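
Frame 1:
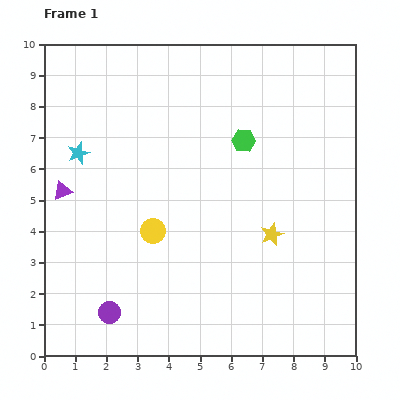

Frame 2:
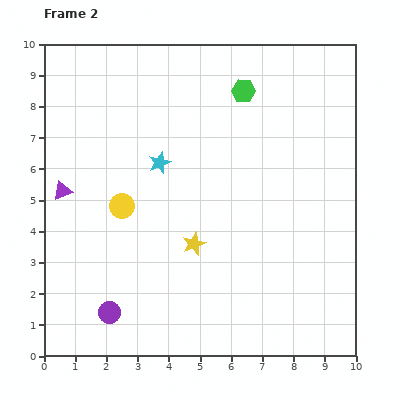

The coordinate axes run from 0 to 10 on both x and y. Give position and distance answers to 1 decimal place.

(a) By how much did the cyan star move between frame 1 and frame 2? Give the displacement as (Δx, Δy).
(2.6, -0.3)

The cyan star was at (1.1, 6.5) in frame 1 and (3.7, 6.2) in frame 2.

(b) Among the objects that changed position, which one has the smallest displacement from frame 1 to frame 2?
the yellow circle

(moved 1.3)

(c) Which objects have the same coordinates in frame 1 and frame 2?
the purple circle, the purple triangle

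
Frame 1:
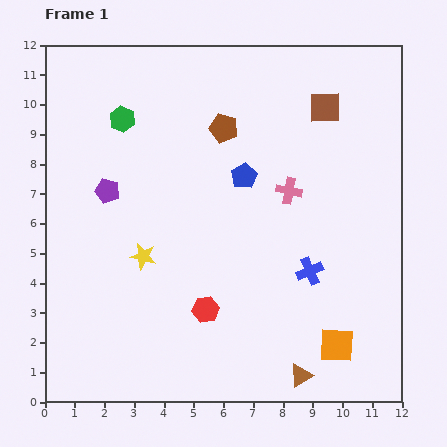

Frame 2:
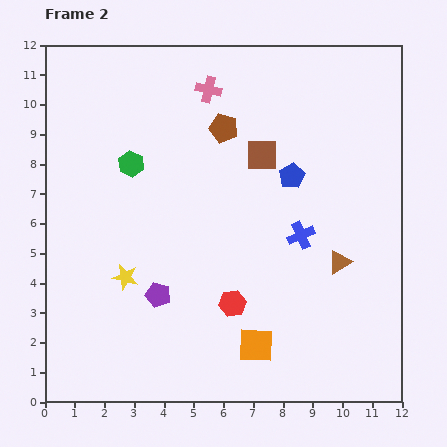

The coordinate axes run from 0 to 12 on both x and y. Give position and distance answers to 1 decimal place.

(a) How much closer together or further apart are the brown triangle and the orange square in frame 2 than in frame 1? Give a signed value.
+2.4

Distance in frame 1: 1.6. Distance in frame 2: 4.0.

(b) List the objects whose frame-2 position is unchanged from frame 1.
the brown pentagon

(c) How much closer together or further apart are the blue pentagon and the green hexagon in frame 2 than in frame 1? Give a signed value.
+0.9

Distance in frame 1: 4.5. Distance in frame 2: 5.4.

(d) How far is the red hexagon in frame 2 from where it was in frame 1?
0.9

The red hexagon moved from (5.4, 3.1) to (6.3, 3.3), a distance of √(0.9² + 0.2²) ≈ 0.9.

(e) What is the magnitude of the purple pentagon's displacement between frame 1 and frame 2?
3.9

The purple pentagon moved from (2.1, 7.1) to (3.8, 3.6), a distance of √(1.7² + 3.5²) ≈ 3.9.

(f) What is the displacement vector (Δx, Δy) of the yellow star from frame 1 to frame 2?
(-0.6, -0.7)

The yellow star was at (3.3, 4.9) in frame 1 and (2.7, 4.2) in frame 2.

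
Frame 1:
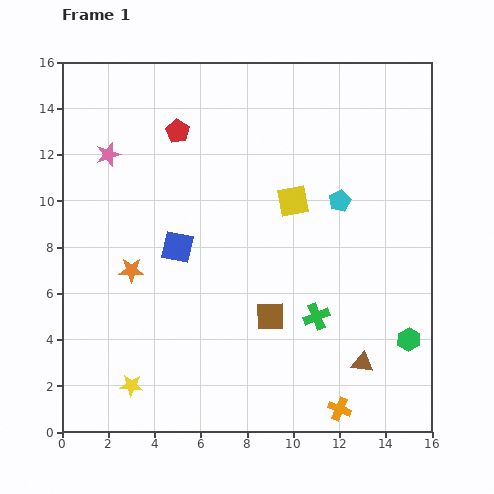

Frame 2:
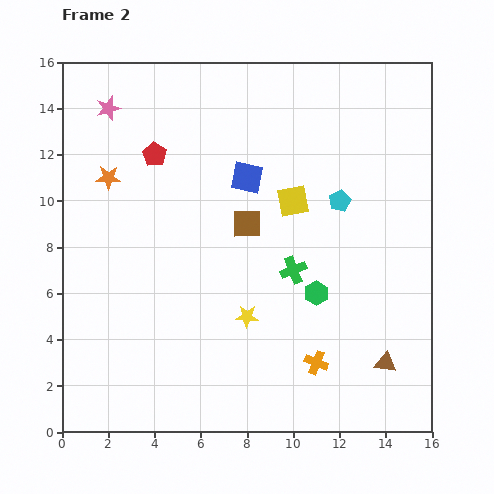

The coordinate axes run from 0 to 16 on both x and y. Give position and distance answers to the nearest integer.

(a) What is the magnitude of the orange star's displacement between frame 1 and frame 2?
4

The orange star moved from (3, 7) to (2, 11), a distance of √(1² + 4²) ≈ 4.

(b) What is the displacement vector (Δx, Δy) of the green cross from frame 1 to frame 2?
(-1, 2)

The green cross was at (11, 5) in frame 1 and (10, 7) in frame 2.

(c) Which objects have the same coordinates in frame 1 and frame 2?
the cyan pentagon, the yellow square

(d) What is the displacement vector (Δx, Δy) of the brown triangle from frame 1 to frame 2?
(1, 0)

The brown triangle was at (13, 3) in frame 1 and (14, 3) in frame 2.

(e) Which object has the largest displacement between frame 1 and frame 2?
the yellow star

(moved 6; next 4)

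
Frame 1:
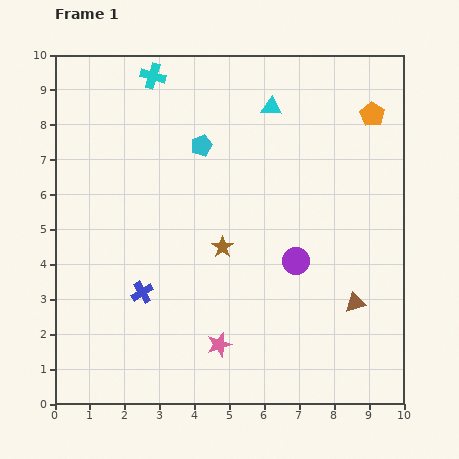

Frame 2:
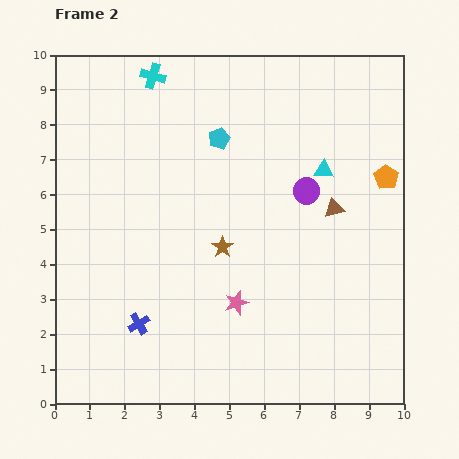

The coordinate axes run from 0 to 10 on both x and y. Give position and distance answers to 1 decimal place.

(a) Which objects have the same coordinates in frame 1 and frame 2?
the brown star, the cyan cross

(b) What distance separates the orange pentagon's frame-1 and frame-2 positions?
1.8

The orange pentagon moved from (9.1, 8.3) to (9.5, 6.5), a distance of √(0.4² + 1.8²) ≈ 1.8.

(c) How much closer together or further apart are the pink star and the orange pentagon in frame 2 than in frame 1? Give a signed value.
-2.3

Distance in frame 1: 7.9. Distance in frame 2: 5.6.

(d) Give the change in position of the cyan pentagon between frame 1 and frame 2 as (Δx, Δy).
(0.5, 0.2)

The cyan pentagon was at (4.2, 7.4) in frame 1 and (4.7, 7.6) in frame 2.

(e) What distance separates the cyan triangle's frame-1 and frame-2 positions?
2.3

The cyan triangle moved from (6.2, 8.5) to (7.7, 6.7), a distance of √(1.5² + 1.8²) ≈ 2.3.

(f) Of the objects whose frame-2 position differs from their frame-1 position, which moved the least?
the cyan pentagon

(moved 0.5)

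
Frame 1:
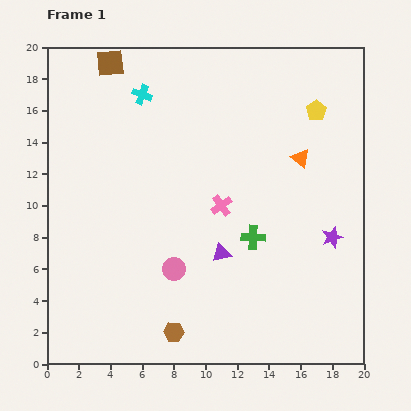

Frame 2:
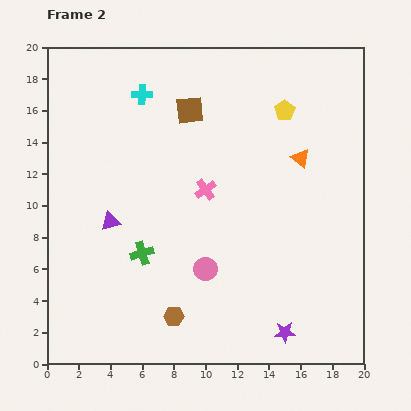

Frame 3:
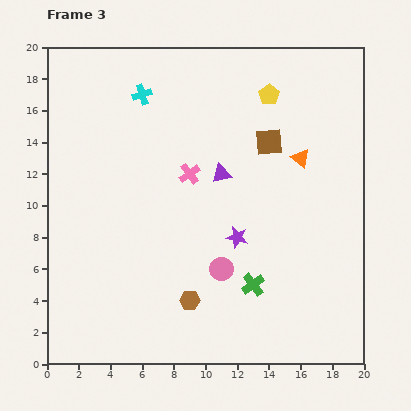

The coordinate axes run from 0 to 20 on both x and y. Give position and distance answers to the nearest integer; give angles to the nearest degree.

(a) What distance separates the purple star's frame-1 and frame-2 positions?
7

The purple star moved from (18, 8) to (15, 2), a distance of √(3² + 6²) ≈ 7.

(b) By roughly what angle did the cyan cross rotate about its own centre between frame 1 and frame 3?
39° counter-clockwise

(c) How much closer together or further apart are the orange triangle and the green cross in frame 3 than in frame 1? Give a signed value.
+3

Distance in frame 1: 6. Distance in frame 3: 9.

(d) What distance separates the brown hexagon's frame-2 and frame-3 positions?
1

The brown hexagon moved from (8, 3) to (9, 4), a distance of √(1² + 1²) ≈ 1.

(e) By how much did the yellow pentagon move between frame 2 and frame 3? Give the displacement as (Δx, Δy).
(-1, 1)

The yellow pentagon was at (15, 16) in frame 2 and (14, 17) in frame 3.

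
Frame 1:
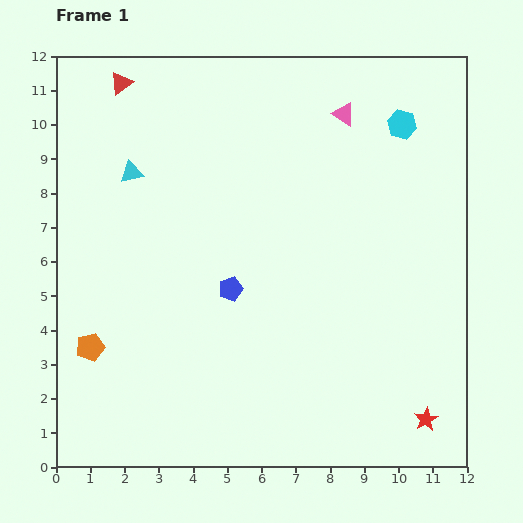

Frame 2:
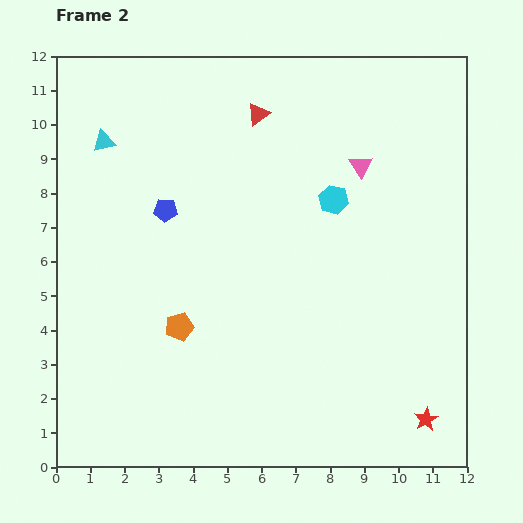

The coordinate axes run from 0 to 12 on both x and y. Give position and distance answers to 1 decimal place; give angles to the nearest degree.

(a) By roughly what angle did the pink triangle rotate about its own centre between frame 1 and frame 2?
27° clockwise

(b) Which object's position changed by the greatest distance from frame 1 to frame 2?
the red triangle

(moved 4.1; next 3.0)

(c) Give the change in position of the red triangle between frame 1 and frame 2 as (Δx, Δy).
(4.0, -0.9)

The red triangle was at (1.9, 11.2) in frame 1 and (5.9, 10.3) in frame 2.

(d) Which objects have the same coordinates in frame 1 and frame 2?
the red star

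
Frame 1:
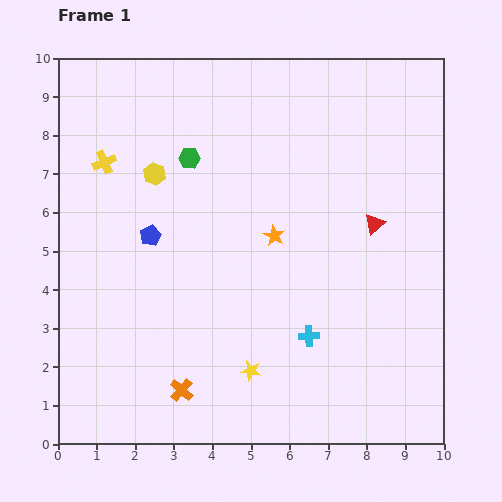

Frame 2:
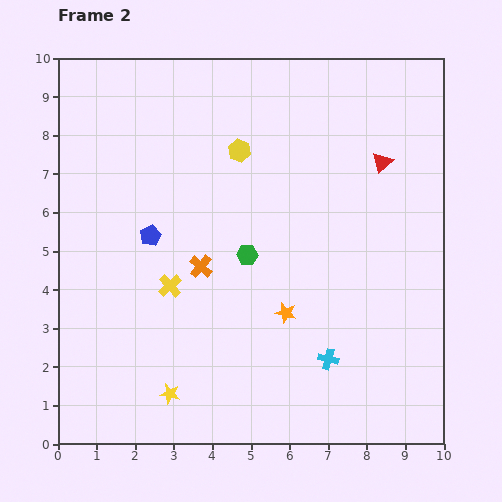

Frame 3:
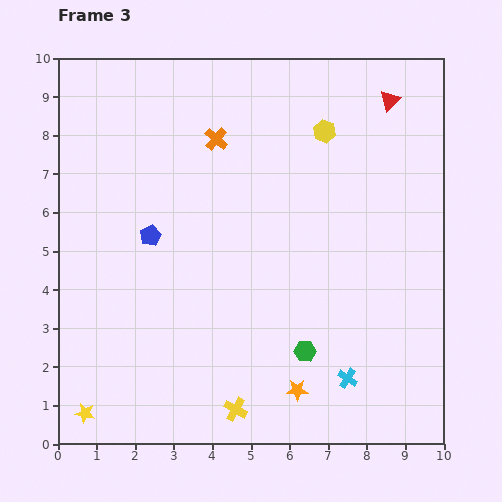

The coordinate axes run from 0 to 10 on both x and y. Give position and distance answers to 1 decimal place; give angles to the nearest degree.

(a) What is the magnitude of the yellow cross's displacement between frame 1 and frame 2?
3.6

The yellow cross moved from (1.2, 7.3) to (2.9, 4.1), a distance of √(1.7² + 3.2²) ≈ 3.6.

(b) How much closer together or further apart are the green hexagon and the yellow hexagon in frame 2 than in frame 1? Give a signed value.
+1.7

Distance in frame 1: 1.0. Distance in frame 2: 2.7.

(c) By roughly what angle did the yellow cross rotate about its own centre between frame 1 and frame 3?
38° counter-clockwise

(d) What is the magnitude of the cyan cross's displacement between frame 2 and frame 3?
0.7

The cyan cross moved from (7.0, 2.2) to (7.5, 1.7), a distance of √(0.5² + 0.5²) ≈ 0.7.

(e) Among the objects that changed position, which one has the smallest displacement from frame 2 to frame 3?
the cyan cross

(moved 0.7)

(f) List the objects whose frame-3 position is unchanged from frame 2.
the blue pentagon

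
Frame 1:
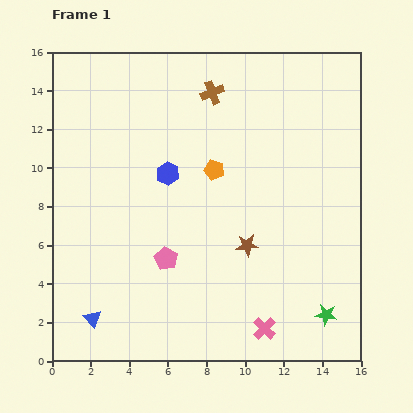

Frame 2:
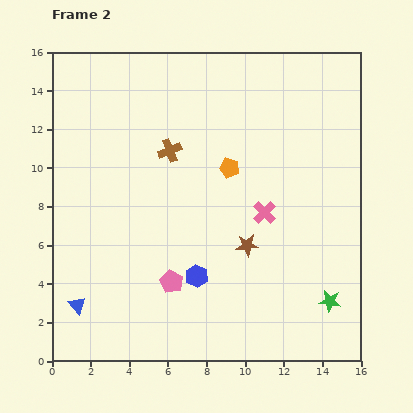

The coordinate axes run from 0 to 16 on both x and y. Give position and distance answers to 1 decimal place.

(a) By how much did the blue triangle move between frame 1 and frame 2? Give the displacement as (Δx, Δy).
(-0.8, 0.7)

The blue triangle was at (2.1, 2.2) in frame 1 and (1.3, 2.9) in frame 2.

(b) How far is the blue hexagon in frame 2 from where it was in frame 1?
5.5

The blue hexagon moved from (6.0, 9.7) to (7.5, 4.4), a distance of √(1.5² + 5.3²) ≈ 5.5.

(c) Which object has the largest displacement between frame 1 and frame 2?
the pink cross

(moved 6.0; next 5.5)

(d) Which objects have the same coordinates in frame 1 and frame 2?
the brown star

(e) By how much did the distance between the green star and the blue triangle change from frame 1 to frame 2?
+1.0

Distance in frame 1: 12.1. Distance in frame 2: 13.1.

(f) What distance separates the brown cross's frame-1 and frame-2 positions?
3.7

The brown cross moved from (8.3, 13.9) to (6.1, 10.9), a distance of √(2.2² + 3.0²) ≈ 3.7.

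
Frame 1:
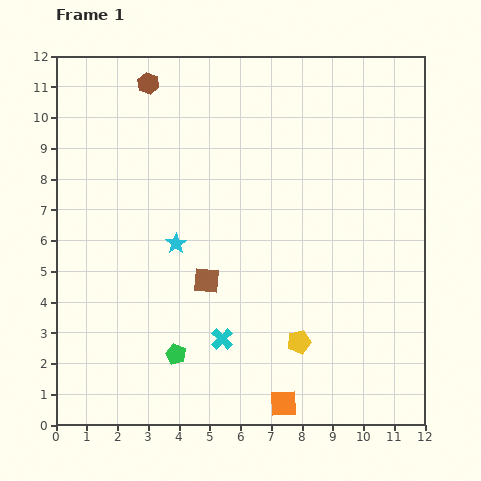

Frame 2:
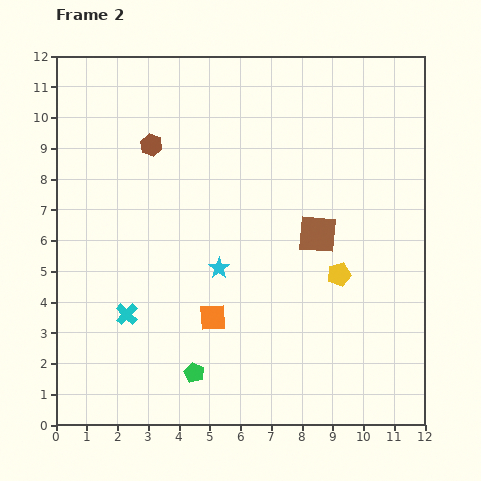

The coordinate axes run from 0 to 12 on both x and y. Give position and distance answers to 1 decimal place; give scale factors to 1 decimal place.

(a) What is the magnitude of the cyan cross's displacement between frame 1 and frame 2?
3.2

The cyan cross moved from (5.4, 2.8) to (2.3, 3.6), a distance of √(3.1² + 0.8²) ≈ 3.2.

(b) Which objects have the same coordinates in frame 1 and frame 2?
none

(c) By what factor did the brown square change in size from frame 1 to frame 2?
1.5×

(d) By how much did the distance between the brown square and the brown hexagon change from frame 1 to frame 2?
-0.6

Distance in frame 1: 6.7. Distance in frame 2: 6.1.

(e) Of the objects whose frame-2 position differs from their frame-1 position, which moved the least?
the green pentagon

(moved 0.8)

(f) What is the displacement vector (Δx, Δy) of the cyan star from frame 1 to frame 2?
(1.4, -0.8)

The cyan star was at (3.9, 5.9) in frame 1 and (5.3, 5.1) in frame 2.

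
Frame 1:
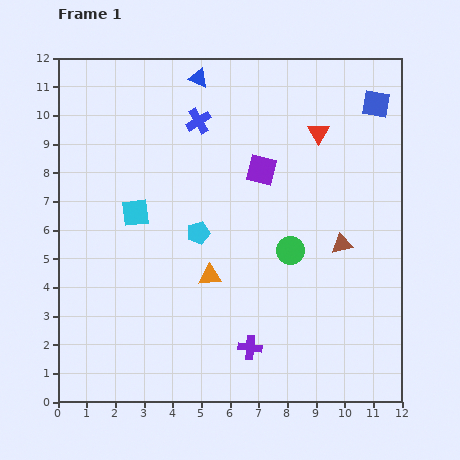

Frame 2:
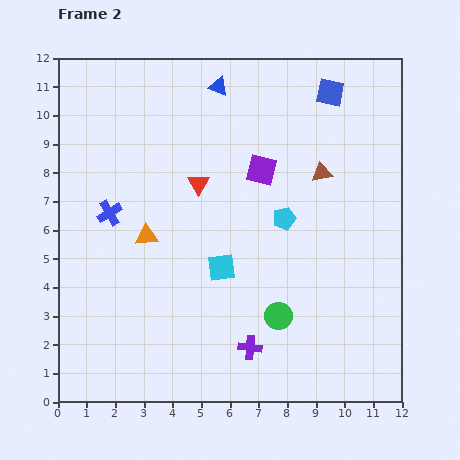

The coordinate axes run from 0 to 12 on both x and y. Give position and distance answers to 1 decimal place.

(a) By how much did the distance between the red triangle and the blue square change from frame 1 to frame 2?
+3.4

Distance in frame 1: 2.2. Distance in frame 2: 5.6.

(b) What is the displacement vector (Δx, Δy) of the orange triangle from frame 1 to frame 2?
(-2.2, 1.4)

The orange triangle was at (5.3, 4.4) in frame 1 and (3.1, 5.8) in frame 2.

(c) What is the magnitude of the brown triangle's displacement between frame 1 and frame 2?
2.6

The brown triangle moved from (9.9, 5.5) to (9.2, 8.0), a distance of √(0.7² + 2.5²) ≈ 2.6.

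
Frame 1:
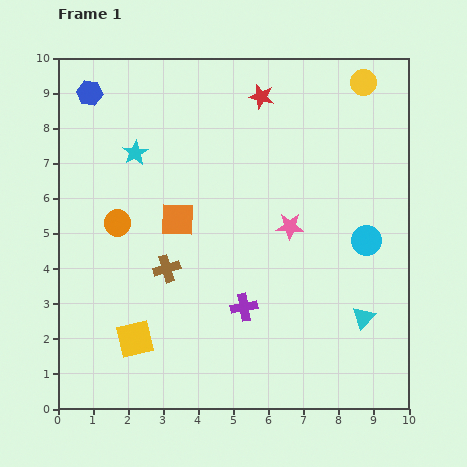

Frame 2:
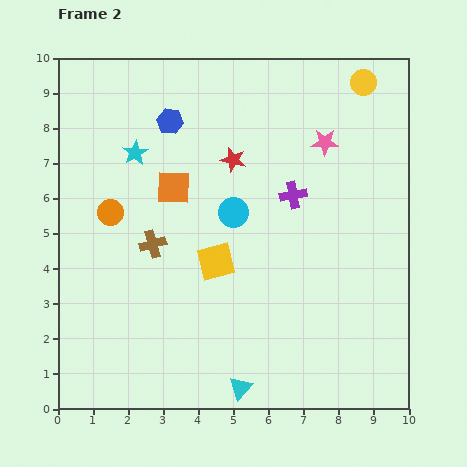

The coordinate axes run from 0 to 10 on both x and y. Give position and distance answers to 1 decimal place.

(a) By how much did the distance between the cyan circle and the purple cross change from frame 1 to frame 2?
-2.2

Distance in frame 1: 4.0. Distance in frame 2: 1.8.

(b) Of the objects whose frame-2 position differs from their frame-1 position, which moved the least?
the orange circle

(moved 0.4)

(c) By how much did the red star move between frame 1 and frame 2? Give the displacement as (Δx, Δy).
(-0.8, -1.8)

The red star was at (5.8, 8.9) in frame 1 and (5.0, 7.1) in frame 2.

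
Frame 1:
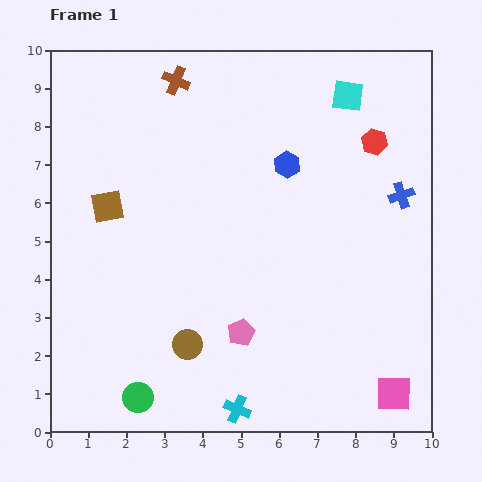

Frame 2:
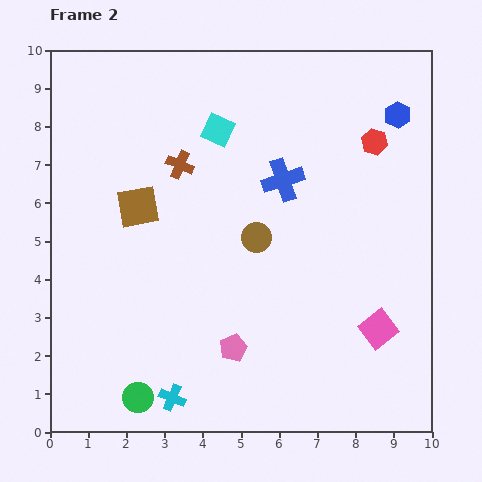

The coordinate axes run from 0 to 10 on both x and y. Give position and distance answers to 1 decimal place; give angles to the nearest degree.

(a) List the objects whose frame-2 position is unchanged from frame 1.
the green circle, the red hexagon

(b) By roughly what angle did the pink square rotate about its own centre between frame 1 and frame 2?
39° counter-clockwise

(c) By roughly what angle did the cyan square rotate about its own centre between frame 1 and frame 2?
17° clockwise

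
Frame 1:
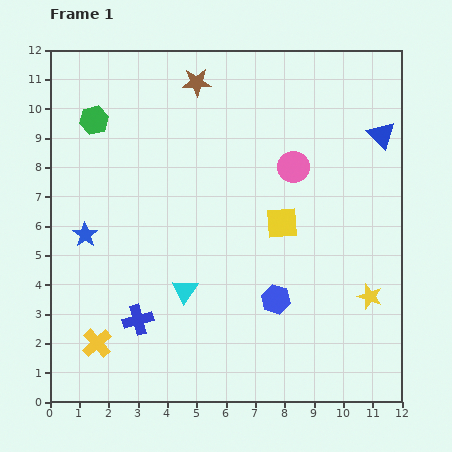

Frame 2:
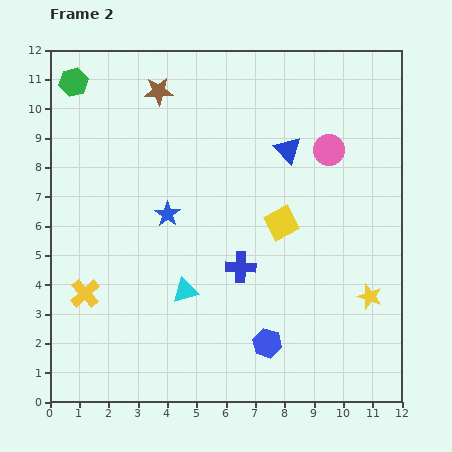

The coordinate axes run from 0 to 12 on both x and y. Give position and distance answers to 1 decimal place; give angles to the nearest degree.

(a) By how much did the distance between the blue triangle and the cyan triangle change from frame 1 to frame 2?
-2.6

Distance in frame 1: 8.5. Distance in frame 2: 5.9.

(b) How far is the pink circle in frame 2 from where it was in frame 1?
1.3

The pink circle moved from (8.3, 8.0) to (9.5, 8.6), a distance of √(1.2² + 0.6²) ≈ 1.3.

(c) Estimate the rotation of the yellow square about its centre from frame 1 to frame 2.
22° counter-clockwise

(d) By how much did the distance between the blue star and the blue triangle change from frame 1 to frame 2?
-6.0

Distance in frame 1: 10.7. Distance in frame 2: 4.7.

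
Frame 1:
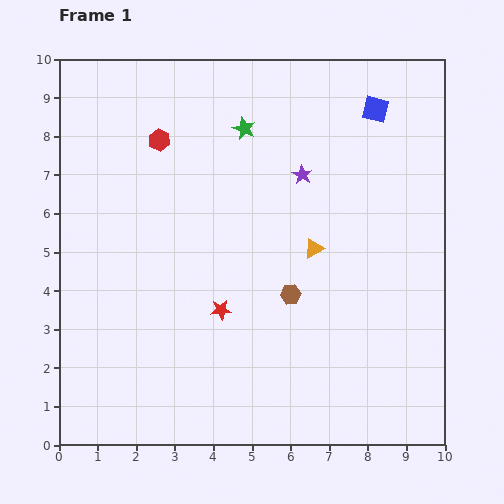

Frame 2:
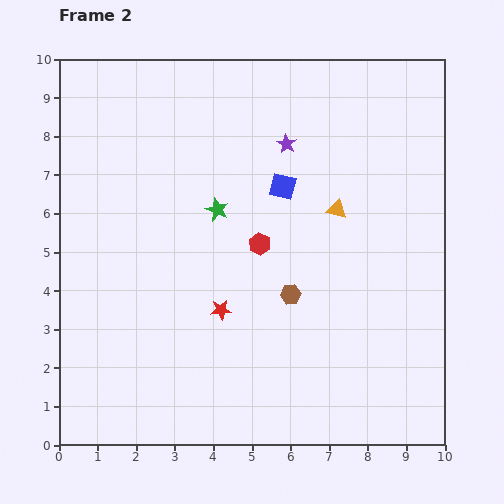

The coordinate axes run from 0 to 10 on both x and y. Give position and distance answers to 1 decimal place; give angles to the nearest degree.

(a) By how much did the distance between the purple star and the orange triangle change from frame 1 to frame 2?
+0.2

Distance in frame 1: 1.9. Distance in frame 2: 2.1.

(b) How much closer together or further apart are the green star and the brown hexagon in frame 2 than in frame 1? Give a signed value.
-1.6

Distance in frame 1: 4.5. Distance in frame 2: 2.9.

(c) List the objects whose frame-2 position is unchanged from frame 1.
the brown hexagon, the red star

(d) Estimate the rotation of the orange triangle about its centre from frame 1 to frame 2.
43° clockwise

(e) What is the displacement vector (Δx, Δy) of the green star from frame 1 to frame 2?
(-0.7, -2.1)

The green star was at (4.8, 8.2) in frame 1 and (4.1, 6.1) in frame 2.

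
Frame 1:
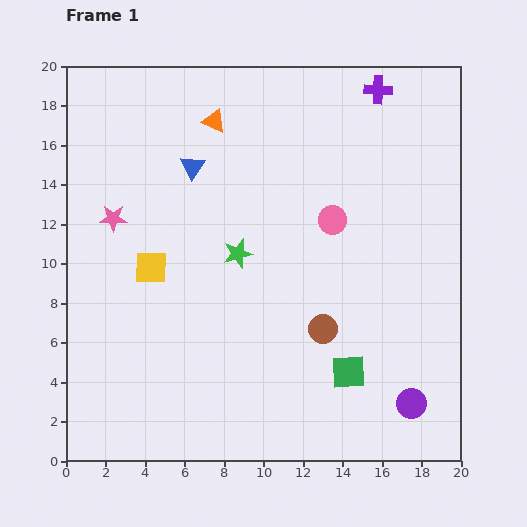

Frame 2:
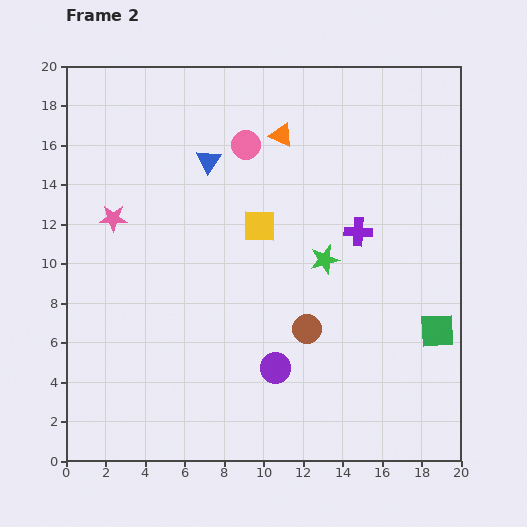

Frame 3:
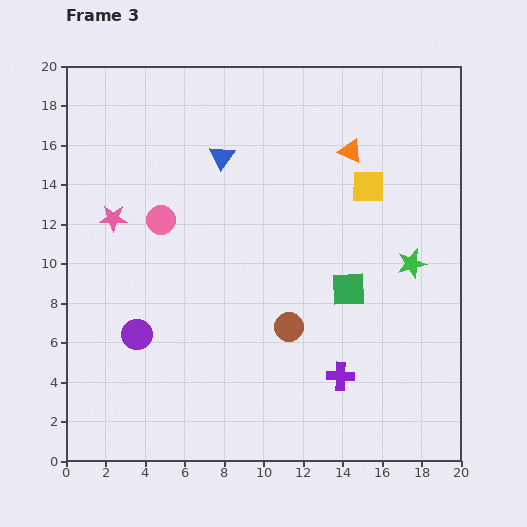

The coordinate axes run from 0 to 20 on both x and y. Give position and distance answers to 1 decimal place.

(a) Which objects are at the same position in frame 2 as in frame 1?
the pink star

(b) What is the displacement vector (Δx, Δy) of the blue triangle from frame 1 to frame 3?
(1.5, 0.5)

The blue triangle was at (6.4, 14.9) in frame 1 and (7.9, 15.4) in frame 3.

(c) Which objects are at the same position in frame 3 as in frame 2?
the pink star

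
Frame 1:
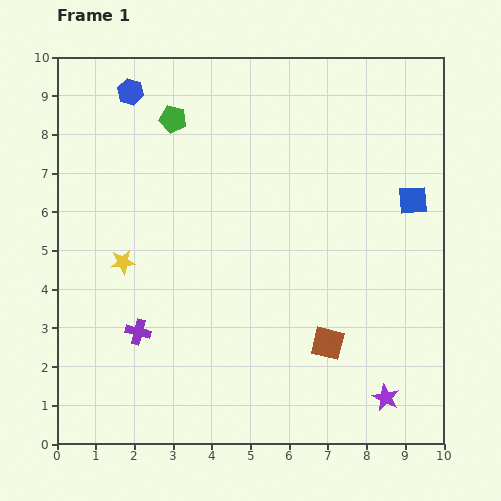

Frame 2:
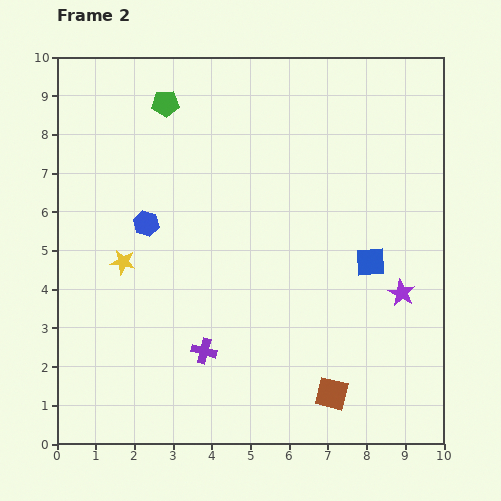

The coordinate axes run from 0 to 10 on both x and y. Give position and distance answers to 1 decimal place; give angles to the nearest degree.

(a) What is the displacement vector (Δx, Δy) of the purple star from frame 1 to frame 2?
(0.4, 2.7)

The purple star was at (8.5, 1.2) in frame 1 and (8.9, 3.9) in frame 2.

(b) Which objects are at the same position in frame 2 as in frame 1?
the yellow star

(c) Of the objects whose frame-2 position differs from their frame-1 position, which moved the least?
the green pentagon

(moved 0.4)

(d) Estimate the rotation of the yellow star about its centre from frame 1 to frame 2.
15° clockwise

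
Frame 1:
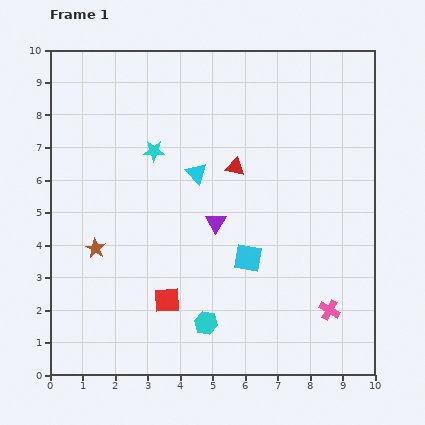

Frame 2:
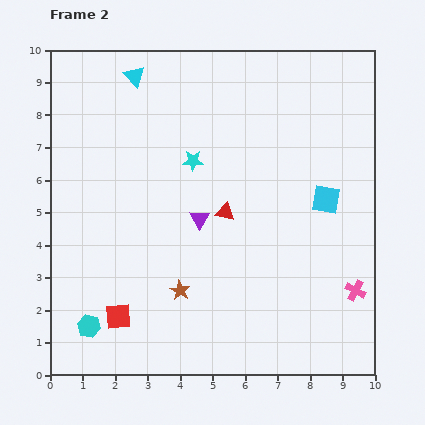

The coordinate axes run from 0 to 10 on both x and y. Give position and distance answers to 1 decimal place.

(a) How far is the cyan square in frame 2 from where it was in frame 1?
3.0

The cyan square moved from (6.1, 3.6) to (8.5, 5.4), a distance of √(2.4² + 1.8²) ≈ 3.0.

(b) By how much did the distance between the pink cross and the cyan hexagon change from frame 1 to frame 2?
+4.5

Distance in frame 1: 3.8. Distance in frame 2: 8.3.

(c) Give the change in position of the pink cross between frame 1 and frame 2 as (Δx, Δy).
(0.8, 0.6)

The pink cross was at (8.6, 2.0) in frame 1 and (9.4, 2.6) in frame 2.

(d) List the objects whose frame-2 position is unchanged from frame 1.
none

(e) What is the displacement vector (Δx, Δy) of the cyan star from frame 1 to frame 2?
(1.2, -0.3)

The cyan star was at (3.2, 6.9) in frame 1 and (4.4, 6.6) in frame 2.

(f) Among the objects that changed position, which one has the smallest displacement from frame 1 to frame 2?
the purple triangle

(moved 0.5)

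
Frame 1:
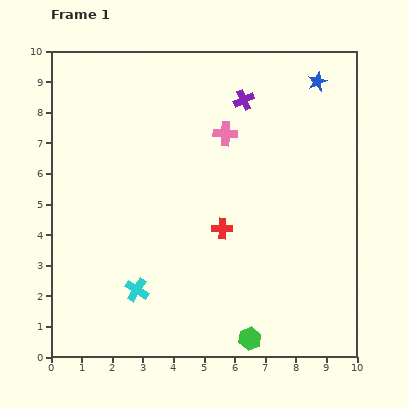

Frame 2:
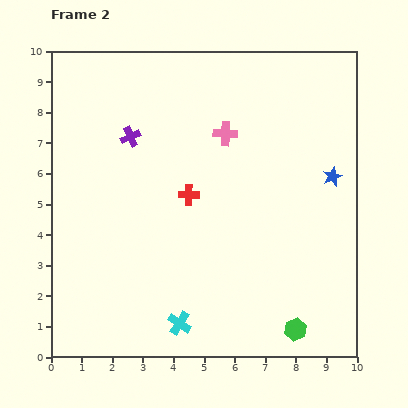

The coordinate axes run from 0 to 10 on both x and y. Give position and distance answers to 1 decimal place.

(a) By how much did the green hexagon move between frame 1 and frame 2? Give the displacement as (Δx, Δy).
(1.5, 0.3)

The green hexagon was at (6.5, 0.6) in frame 1 and (8.0, 0.9) in frame 2.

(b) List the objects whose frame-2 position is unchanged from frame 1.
the pink cross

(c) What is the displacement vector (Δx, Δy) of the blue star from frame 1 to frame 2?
(0.5, -3.1)

The blue star was at (8.7, 9.0) in frame 1 and (9.2, 5.9) in frame 2.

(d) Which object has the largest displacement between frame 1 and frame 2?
the purple cross

(moved 3.9; next 3.1)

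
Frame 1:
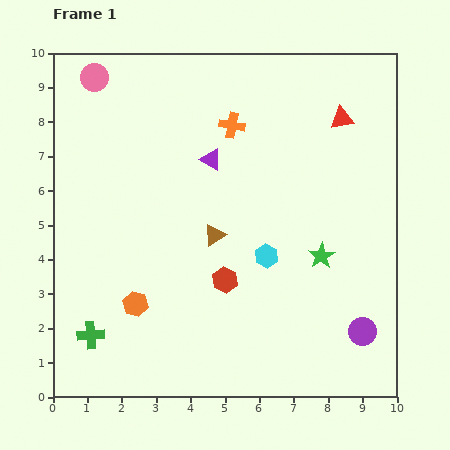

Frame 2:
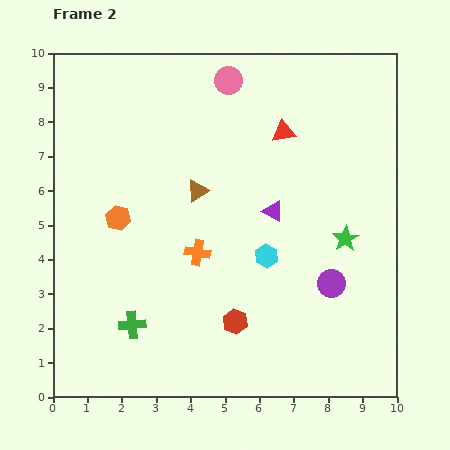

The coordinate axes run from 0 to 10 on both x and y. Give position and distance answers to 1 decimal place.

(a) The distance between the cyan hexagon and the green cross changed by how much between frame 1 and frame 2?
-1.2

Distance in frame 1: 5.6. Distance in frame 2: 4.4.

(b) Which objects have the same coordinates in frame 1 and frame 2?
the cyan hexagon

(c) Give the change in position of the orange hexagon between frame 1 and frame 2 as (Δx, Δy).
(-0.5, 2.5)

The orange hexagon was at (2.4, 2.7) in frame 1 and (1.9, 5.2) in frame 2.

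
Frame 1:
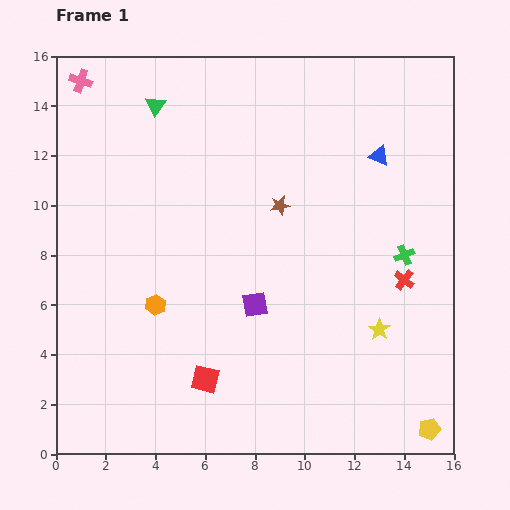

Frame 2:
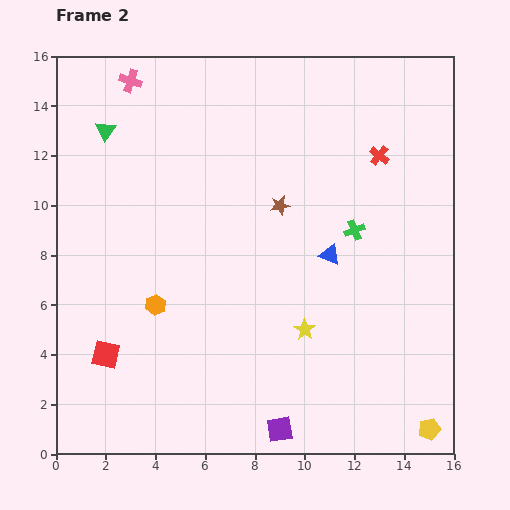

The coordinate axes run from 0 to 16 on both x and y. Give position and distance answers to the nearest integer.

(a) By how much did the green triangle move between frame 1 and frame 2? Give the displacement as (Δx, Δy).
(-2, -1)

The green triangle was at (4, 14) in frame 1 and (2, 13) in frame 2.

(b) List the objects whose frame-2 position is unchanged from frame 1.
the brown star, the orange hexagon, the yellow pentagon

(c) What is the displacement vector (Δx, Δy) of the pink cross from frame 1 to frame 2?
(2, 0)

The pink cross was at (1, 15) in frame 1 and (3, 15) in frame 2.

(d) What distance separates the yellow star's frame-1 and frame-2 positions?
3

The yellow star moved from (13, 5) to (10, 5), a distance of √(3² + 0²) ≈ 3.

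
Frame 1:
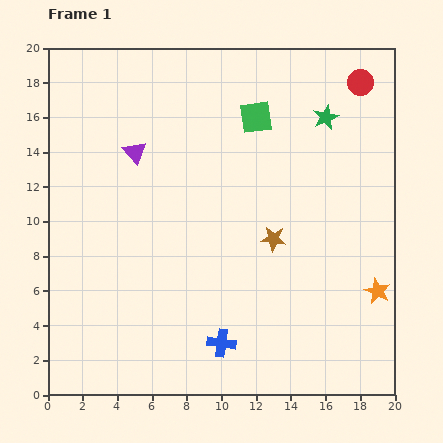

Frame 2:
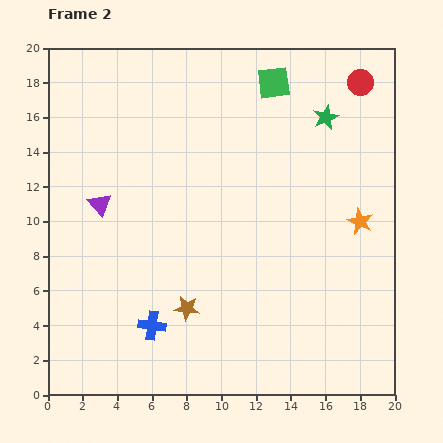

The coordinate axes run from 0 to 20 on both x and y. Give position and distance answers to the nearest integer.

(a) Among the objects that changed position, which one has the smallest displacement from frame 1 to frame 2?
the green square

(moved 2)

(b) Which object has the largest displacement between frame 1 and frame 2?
the brown star

(moved 6; next 4)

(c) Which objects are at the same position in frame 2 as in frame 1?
the red circle, the green star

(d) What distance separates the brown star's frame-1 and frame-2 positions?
6

The brown star moved from (13, 9) to (8, 5), a distance of √(5² + 4²) ≈ 6.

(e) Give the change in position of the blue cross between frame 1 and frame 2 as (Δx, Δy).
(-4, 1)

The blue cross was at (10, 3) in frame 1 and (6, 4) in frame 2.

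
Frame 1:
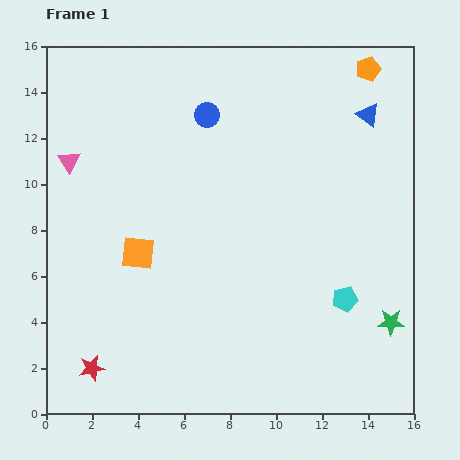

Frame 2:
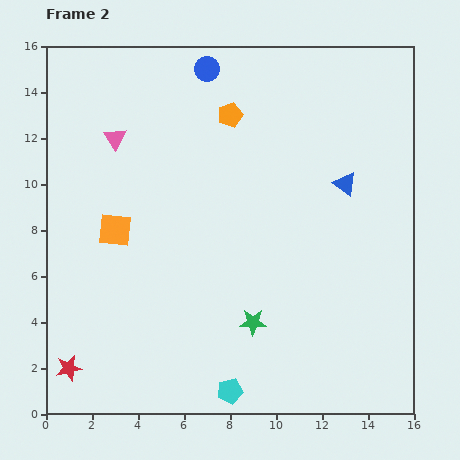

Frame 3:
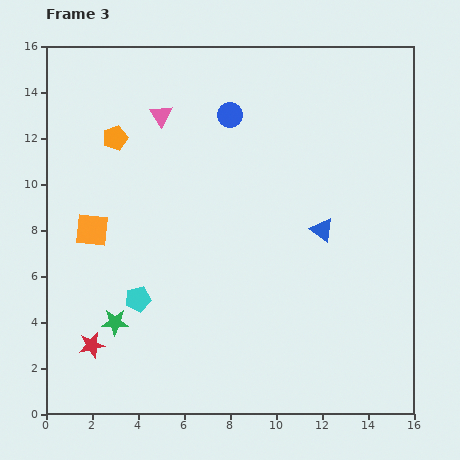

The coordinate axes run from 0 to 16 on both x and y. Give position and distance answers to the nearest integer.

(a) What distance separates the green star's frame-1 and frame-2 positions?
6

The green star moved from (15, 4) to (9, 4), a distance of √(6² + 0²) ≈ 6.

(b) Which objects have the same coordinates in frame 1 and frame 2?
none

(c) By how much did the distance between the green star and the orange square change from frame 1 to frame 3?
-7

Distance in frame 1: 11. Distance in frame 3: 4.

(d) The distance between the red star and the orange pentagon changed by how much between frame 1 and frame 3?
-9

Distance in frame 1: 18. Distance in frame 3: 9.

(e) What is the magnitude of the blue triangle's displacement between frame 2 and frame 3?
2

The blue triangle moved from (13, 10) to (12, 8), a distance of √(1² + 2²) ≈ 2.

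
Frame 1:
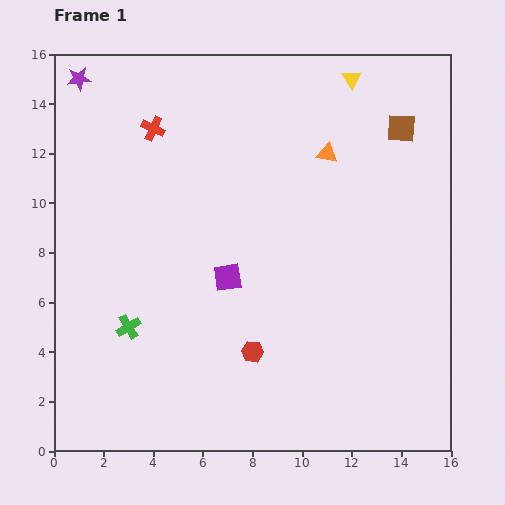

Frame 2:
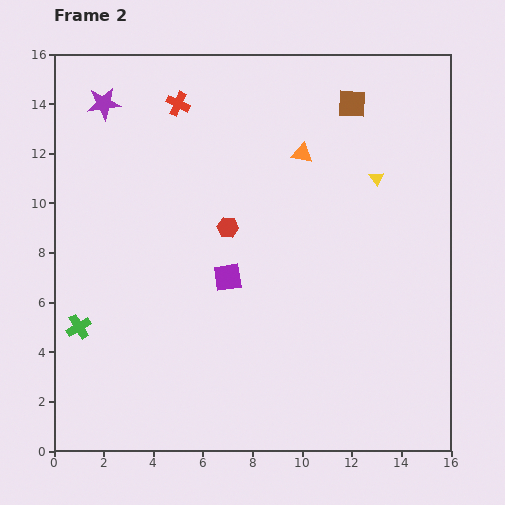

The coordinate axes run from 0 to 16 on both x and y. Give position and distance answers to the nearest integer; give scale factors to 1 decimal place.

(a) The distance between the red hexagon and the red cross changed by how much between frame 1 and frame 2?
-5

Distance in frame 1: 10. Distance in frame 2: 5.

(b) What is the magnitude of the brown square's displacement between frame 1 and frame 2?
2

The brown square moved from (14, 13) to (12, 14), a distance of √(2² + 1²) ≈ 2.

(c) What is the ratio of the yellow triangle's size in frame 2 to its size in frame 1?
0.8×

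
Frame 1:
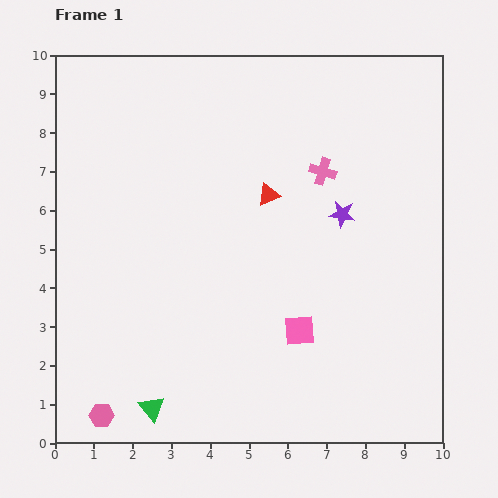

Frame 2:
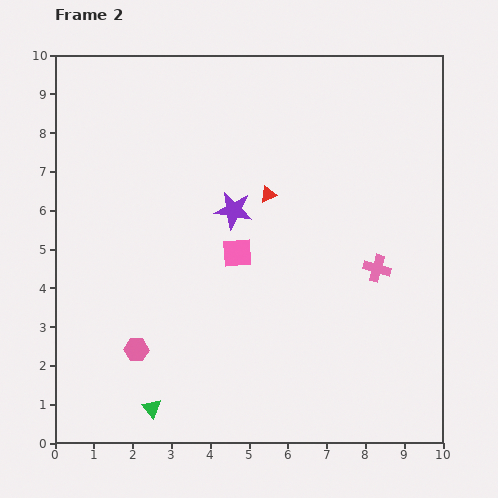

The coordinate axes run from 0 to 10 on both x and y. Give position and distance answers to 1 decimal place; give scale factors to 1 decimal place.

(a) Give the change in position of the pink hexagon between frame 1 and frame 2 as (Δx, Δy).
(0.9, 1.7)

The pink hexagon was at (1.2, 0.7) in frame 1 and (2.1, 2.4) in frame 2.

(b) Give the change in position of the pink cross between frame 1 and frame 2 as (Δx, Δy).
(1.4, -2.5)

The pink cross was at (6.9, 7.0) in frame 1 and (8.3, 4.5) in frame 2.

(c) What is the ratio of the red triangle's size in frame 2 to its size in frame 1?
0.7×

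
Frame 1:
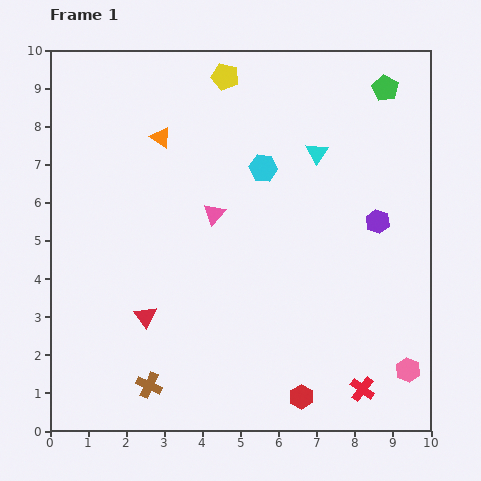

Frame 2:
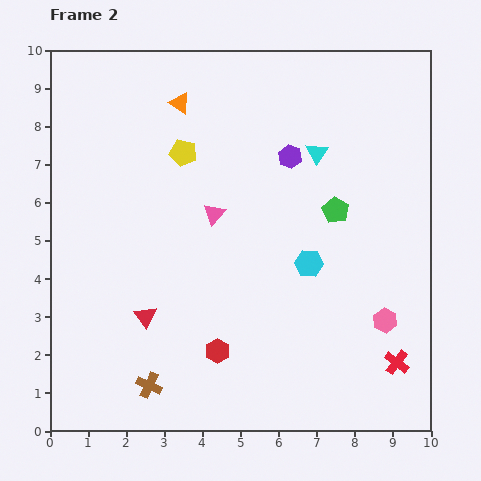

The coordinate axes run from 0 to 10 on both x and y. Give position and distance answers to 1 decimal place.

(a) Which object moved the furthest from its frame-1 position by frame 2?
the green pentagon

(moved 3.5; next 2.9)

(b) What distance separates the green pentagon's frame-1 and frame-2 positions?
3.5

The green pentagon moved from (8.8, 9.0) to (7.5, 5.8), a distance of √(1.3² + 3.2²) ≈ 3.5.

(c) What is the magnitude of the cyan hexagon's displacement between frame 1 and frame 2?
2.8

The cyan hexagon moved from (5.6, 6.9) to (6.8, 4.4), a distance of √(1.2² + 2.5²) ≈ 2.8.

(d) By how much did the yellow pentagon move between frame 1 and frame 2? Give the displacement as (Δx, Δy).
(-1.1, -2.0)

The yellow pentagon was at (4.6, 9.3) in frame 1 and (3.5, 7.3) in frame 2.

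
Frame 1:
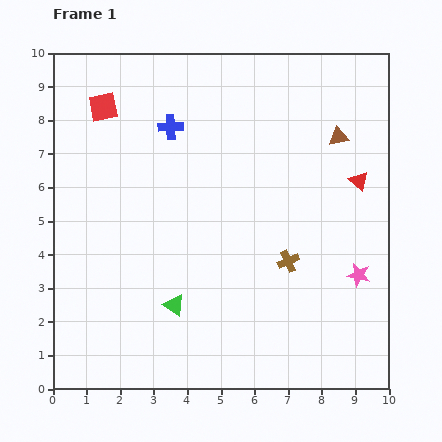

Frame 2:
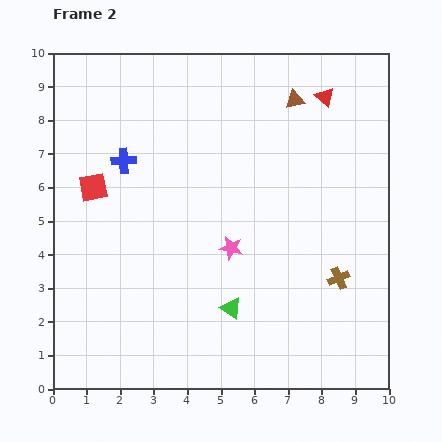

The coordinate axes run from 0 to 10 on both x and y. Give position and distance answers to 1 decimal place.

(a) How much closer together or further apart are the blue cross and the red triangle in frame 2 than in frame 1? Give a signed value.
+0.5

Distance in frame 1: 5.8. Distance in frame 2: 6.3.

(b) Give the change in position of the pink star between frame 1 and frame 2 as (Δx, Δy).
(-3.8, 0.8)

The pink star was at (9.1, 3.4) in frame 1 and (5.3, 4.2) in frame 2.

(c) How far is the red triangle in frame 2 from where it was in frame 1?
2.7

The red triangle moved from (9.1, 6.2) to (8.1, 8.7), a distance of √(1.0² + 2.5²) ≈ 2.7.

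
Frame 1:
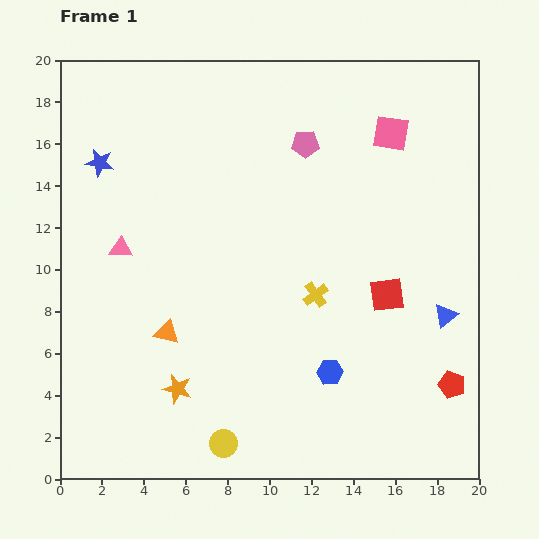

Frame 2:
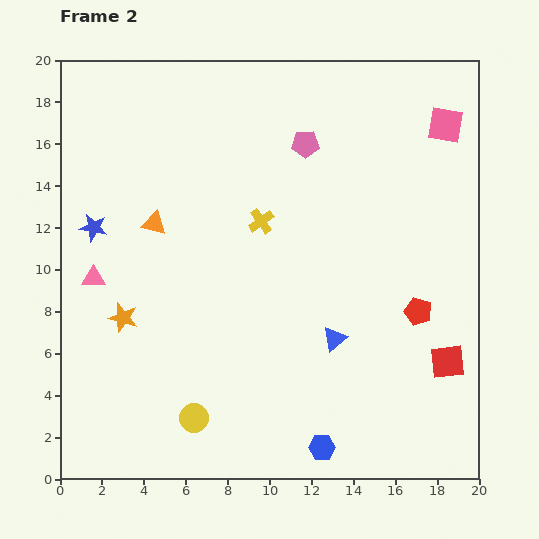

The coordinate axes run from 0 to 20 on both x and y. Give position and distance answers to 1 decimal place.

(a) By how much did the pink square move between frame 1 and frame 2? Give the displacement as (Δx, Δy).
(2.6, 0.4)

The pink square was at (15.8, 16.5) in frame 1 and (18.4, 16.9) in frame 2.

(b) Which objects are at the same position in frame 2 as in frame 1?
the pink pentagon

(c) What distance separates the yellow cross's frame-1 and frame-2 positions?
4.4

The yellow cross moved from (12.2, 8.8) to (9.6, 12.3), a distance of √(2.6² + 3.5²) ≈ 4.4.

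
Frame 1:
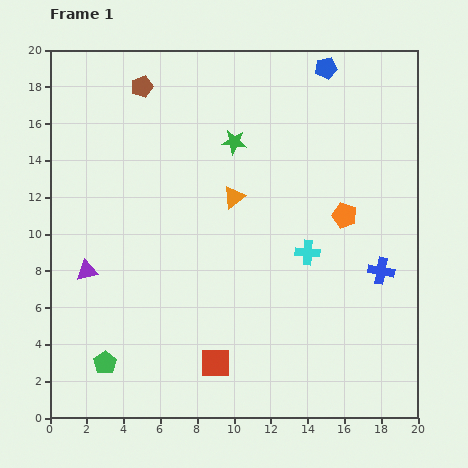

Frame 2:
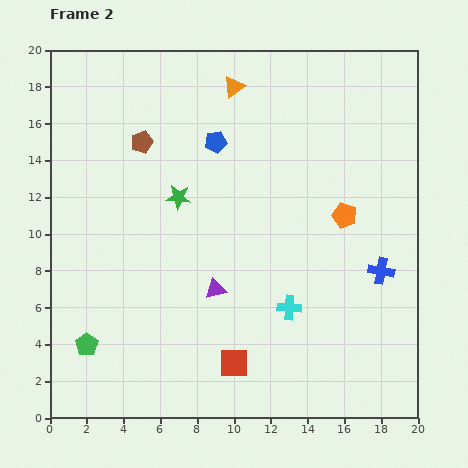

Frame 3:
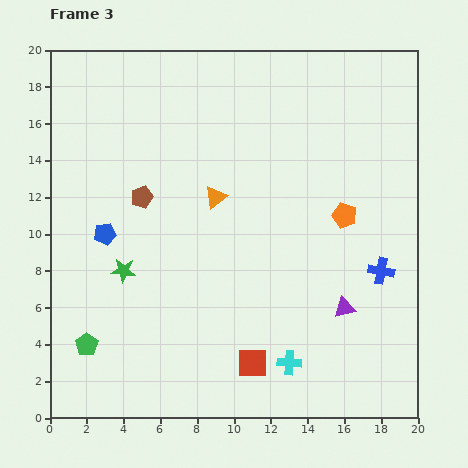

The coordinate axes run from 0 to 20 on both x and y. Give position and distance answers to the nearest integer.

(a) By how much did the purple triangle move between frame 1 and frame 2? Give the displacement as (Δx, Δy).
(7, -1)

The purple triangle was at (2, 8) in frame 1 and (9, 7) in frame 2.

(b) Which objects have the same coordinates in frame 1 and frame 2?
the orange pentagon, the blue cross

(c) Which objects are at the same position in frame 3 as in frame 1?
the orange pentagon, the blue cross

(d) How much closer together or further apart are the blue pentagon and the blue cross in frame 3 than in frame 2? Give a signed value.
+4

Distance in frame 2: 11. Distance in frame 3: 15.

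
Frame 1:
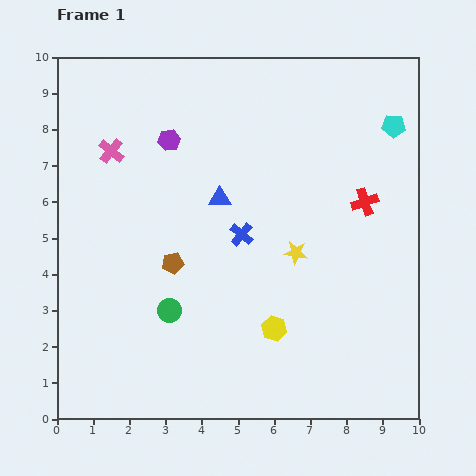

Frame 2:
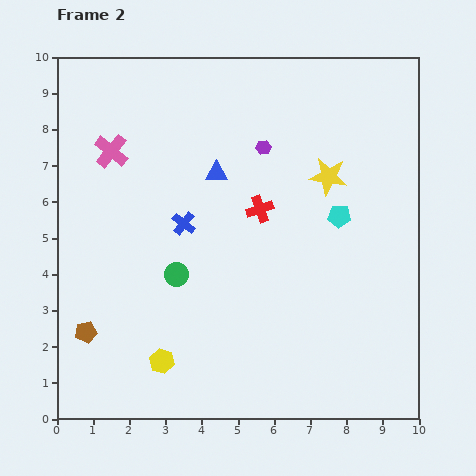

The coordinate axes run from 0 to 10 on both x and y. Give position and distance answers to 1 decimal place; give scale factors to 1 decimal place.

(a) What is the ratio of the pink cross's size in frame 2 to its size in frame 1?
1.3×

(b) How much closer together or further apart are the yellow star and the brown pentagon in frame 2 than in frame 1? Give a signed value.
+4.6

Distance in frame 1: 3.4. Distance in frame 2: 8.0.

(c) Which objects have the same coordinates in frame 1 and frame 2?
the pink cross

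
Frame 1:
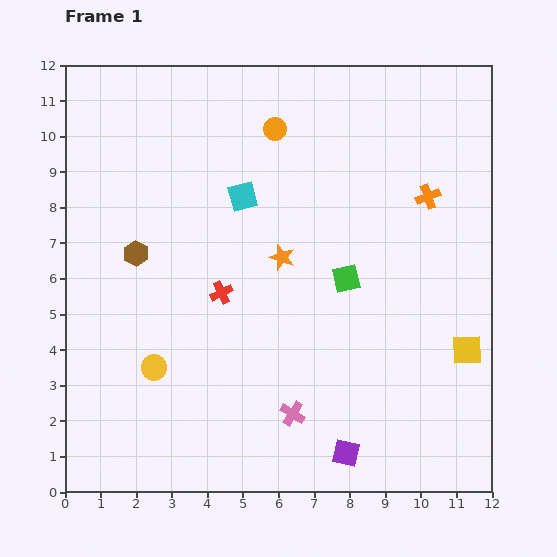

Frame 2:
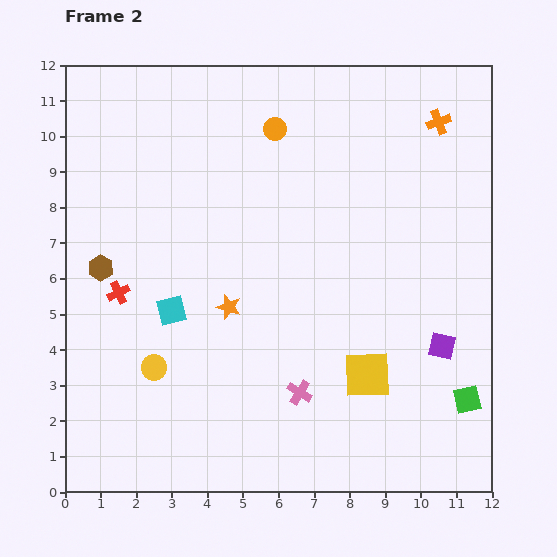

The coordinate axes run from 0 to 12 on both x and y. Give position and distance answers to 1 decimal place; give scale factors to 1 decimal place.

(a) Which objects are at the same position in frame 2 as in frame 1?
the yellow circle, the orange circle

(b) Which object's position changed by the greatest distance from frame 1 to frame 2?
the green square

(moved 4.8; next 4.0)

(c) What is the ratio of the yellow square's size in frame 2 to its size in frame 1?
1.6×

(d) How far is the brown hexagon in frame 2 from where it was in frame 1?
1.1

The brown hexagon moved from (2.0, 6.7) to (1.0, 6.3), a distance of √(1.0² + 0.4²) ≈ 1.1.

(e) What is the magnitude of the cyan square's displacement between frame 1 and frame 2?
3.8

The cyan square moved from (5.0, 8.3) to (3.0, 5.1), a distance of √(2.0² + 3.2²) ≈ 3.8.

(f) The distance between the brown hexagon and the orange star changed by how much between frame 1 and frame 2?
-0.3

Distance in frame 1: 4.1. Distance in frame 2: 3.8.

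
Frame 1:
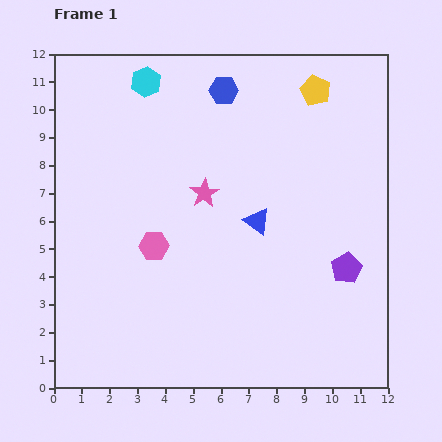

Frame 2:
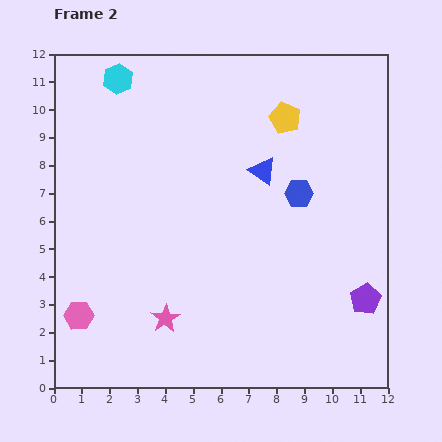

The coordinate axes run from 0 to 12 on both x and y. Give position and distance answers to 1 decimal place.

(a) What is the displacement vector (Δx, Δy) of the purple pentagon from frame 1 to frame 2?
(0.7, -1.1)

The purple pentagon was at (10.5, 4.3) in frame 1 and (11.2, 3.2) in frame 2.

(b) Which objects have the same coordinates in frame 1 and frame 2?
none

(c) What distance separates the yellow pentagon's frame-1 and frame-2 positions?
1.5

The yellow pentagon moved from (9.4, 10.7) to (8.3, 9.7), a distance of √(1.1² + 1.0²) ≈ 1.5.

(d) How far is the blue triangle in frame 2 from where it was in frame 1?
1.8

The blue triangle moved from (7.3, 6.0) to (7.5, 7.8), a distance of √(0.2² + 1.8²) ≈ 1.8.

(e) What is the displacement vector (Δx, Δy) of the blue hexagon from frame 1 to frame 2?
(2.7, -3.7)

The blue hexagon was at (6.1, 10.7) in frame 1 and (8.8, 7.0) in frame 2.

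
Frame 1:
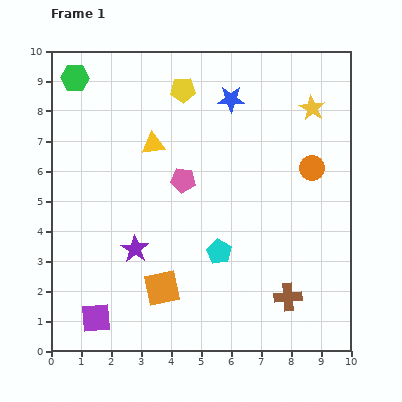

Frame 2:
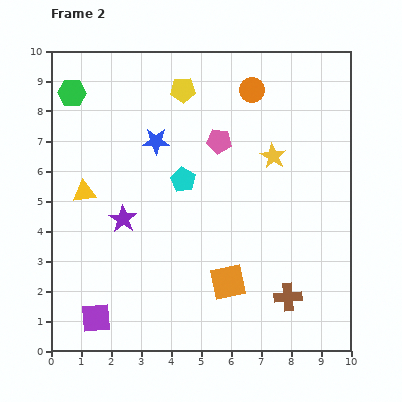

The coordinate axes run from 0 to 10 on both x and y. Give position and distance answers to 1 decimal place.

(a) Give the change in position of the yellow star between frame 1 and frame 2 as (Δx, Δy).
(-1.3, -1.6)

The yellow star was at (8.7, 8.1) in frame 1 and (7.4, 6.5) in frame 2.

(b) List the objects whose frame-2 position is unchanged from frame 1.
the purple square, the yellow pentagon, the brown cross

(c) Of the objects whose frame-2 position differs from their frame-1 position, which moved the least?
the green hexagon

(moved 0.5)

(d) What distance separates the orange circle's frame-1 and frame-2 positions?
3.3

The orange circle moved from (8.7, 6.1) to (6.7, 8.7), a distance of √(2.0² + 2.6²) ≈ 3.3.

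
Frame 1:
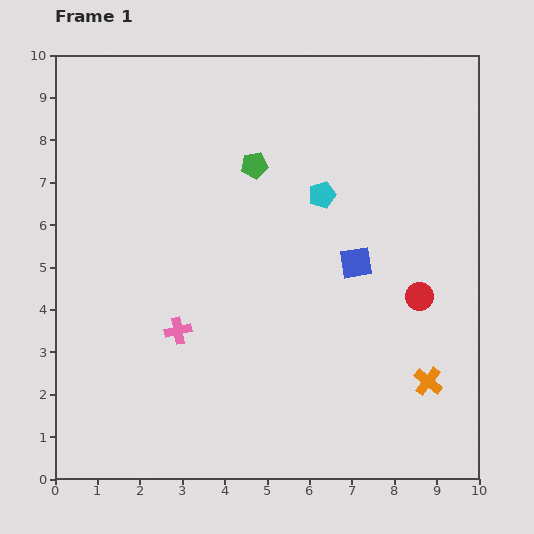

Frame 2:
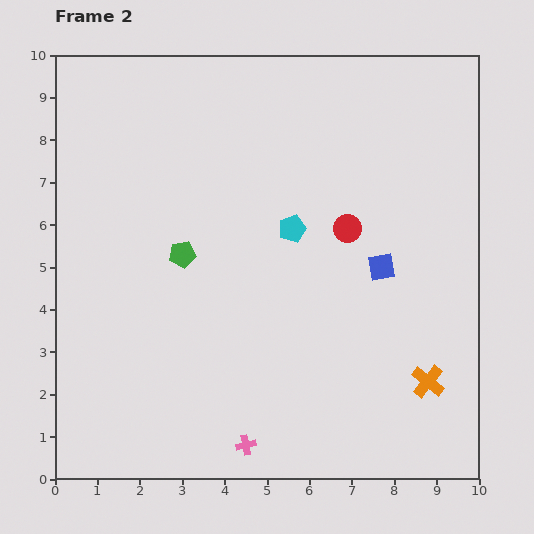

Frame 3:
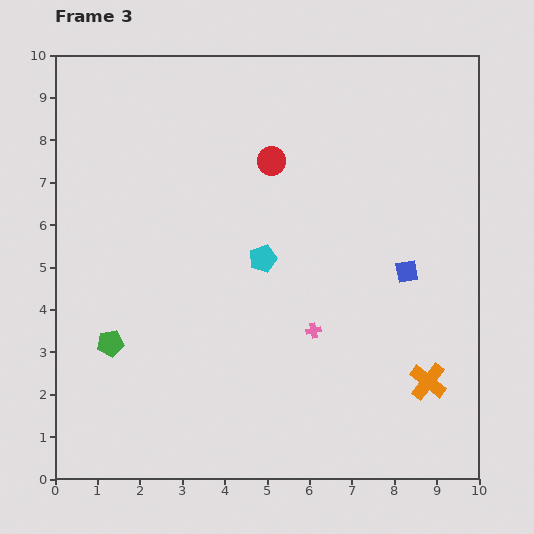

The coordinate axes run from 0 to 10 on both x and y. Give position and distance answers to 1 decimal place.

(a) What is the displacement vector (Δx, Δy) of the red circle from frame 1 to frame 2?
(-1.7, 1.6)

The red circle was at (8.6, 4.3) in frame 1 and (6.9, 5.9) in frame 2.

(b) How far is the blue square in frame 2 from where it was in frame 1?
0.6

The blue square moved from (7.1, 5.1) to (7.7, 5.0), a distance of √(0.6² + 0.1²) ≈ 0.6.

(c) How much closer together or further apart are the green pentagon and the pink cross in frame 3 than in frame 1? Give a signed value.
+0.5

Distance in frame 1: 4.3. Distance in frame 3: 4.8.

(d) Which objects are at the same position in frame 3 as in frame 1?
the orange cross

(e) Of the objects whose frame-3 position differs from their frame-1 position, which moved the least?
the blue square

(moved 1.2)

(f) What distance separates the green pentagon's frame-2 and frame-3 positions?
2.7

The green pentagon moved from (3.0, 5.3) to (1.3, 3.2), a distance of √(1.7² + 2.1²) ≈ 2.7.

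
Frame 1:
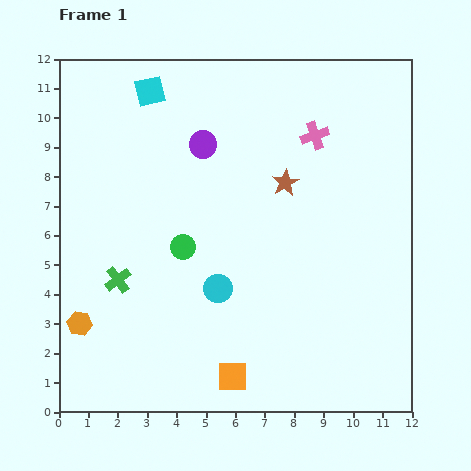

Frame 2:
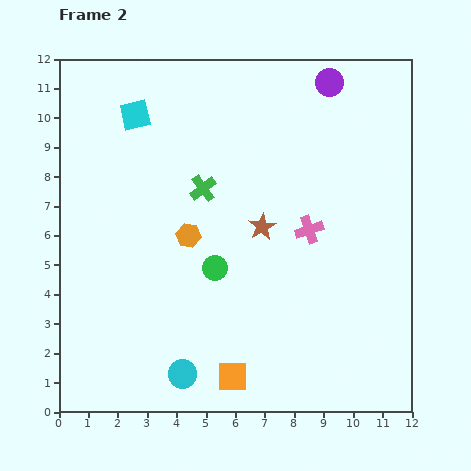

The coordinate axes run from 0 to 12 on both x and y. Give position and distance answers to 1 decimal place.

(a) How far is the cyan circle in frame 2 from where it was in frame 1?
3.1

The cyan circle moved from (5.4, 4.2) to (4.2, 1.3), a distance of √(1.2² + 2.9²) ≈ 3.1.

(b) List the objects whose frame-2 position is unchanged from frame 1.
the orange square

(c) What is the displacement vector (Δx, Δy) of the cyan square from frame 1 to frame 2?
(-0.5, -0.8)

The cyan square was at (3.1, 10.9) in frame 1 and (2.6, 10.1) in frame 2.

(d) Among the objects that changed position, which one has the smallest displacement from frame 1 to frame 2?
the cyan square

(moved 0.9)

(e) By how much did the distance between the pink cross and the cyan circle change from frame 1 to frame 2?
+0.3

Distance in frame 1: 6.2. Distance in frame 2: 6.5.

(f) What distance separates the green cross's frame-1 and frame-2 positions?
4.2

The green cross moved from (2.0, 4.5) to (4.9, 7.6), a distance of √(2.9² + 3.1²) ≈ 4.2.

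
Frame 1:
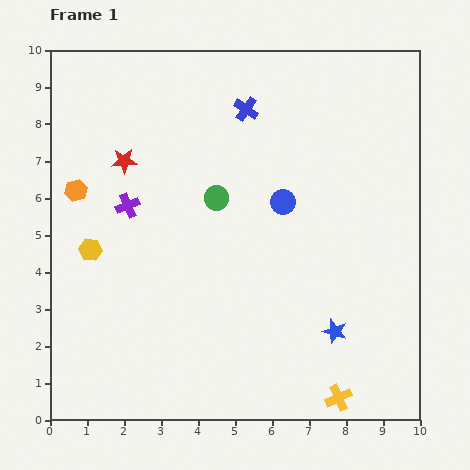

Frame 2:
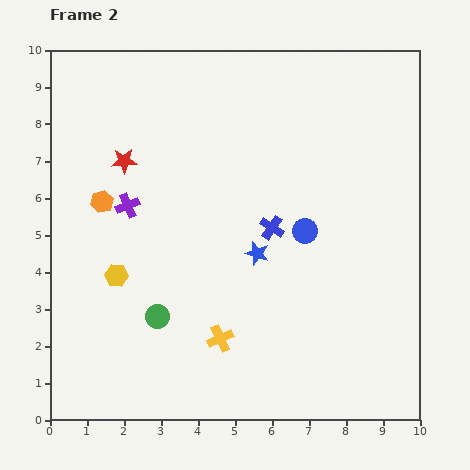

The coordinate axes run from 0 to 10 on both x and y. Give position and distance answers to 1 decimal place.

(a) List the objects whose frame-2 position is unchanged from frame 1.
the red star, the purple cross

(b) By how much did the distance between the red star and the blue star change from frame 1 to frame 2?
-2.9

Distance in frame 1: 7.3. Distance in frame 2: 4.4.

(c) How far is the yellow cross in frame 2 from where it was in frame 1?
3.6

The yellow cross moved from (7.8, 0.6) to (4.6, 2.2), a distance of √(3.2² + 1.6²) ≈ 3.6.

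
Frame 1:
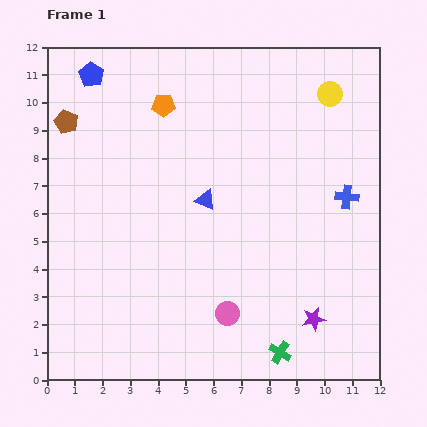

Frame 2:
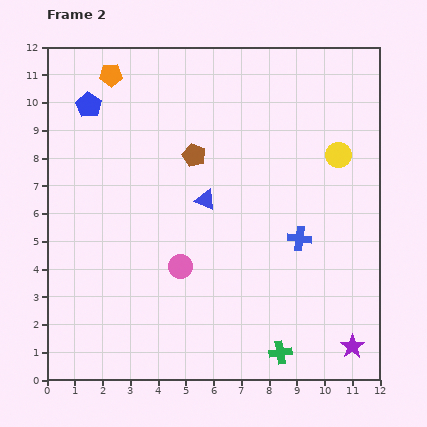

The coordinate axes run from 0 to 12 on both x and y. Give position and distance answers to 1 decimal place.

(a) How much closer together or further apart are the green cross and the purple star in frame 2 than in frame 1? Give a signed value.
+0.9

Distance in frame 1: 1.7. Distance in frame 2: 2.6.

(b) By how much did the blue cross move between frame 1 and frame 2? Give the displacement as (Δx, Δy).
(-1.7, -1.5)

The blue cross was at (10.8, 6.6) in frame 1 and (9.1, 5.1) in frame 2.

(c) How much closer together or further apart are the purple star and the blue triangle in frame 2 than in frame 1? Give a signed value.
+1.7

Distance in frame 1: 5.8. Distance in frame 2: 7.5.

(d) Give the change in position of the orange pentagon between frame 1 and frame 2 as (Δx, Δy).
(-1.9, 1.1)

The orange pentagon was at (4.2, 9.9) in frame 1 and (2.3, 11.0) in frame 2.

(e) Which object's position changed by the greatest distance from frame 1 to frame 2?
the brown pentagon

(moved 4.8; next 2.4)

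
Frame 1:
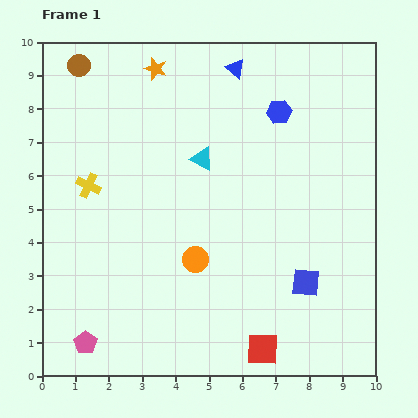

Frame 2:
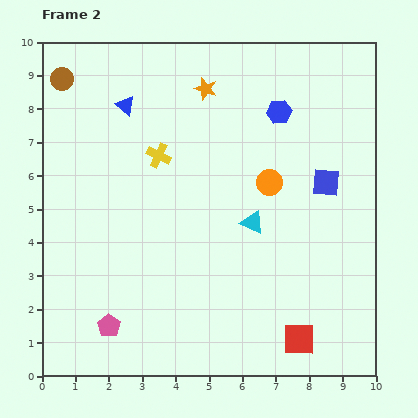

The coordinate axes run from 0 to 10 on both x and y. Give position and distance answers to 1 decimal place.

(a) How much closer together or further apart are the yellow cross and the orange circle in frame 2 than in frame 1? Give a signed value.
-0.5

Distance in frame 1: 3.9. Distance in frame 2: 3.4.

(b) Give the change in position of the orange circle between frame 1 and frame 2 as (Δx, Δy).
(2.2, 2.3)

The orange circle was at (4.6, 3.5) in frame 1 and (6.8, 5.8) in frame 2.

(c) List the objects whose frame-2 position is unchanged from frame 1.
the blue hexagon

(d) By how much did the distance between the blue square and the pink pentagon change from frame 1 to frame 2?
+1.0

Distance in frame 1: 6.8. Distance in frame 2: 7.8.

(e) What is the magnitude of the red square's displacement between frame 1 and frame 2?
1.1

The red square moved from (6.6, 0.8) to (7.7, 1.1), a distance of √(1.1² + 0.3²) ≈ 1.1.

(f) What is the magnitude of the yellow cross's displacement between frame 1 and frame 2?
2.3

The yellow cross moved from (1.4, 5.7) to (3.5, 6.6), a distance of √(2.1² + 0.9²) ≈ 2.3.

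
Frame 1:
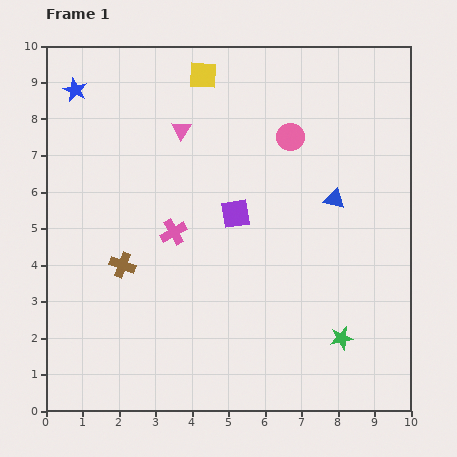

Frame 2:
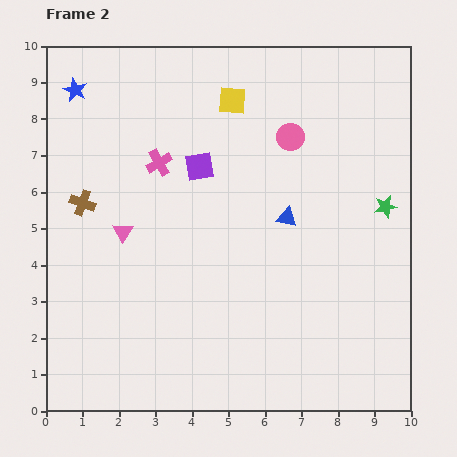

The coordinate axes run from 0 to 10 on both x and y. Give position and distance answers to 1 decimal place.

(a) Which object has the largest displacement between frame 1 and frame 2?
the green star

(moved 3.8; next 3.2)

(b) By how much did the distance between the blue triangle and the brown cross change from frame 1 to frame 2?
-0.5

Distance in frame 1: 6.1. Distance in frame 2: 5.6.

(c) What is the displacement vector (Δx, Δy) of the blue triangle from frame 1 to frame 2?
(-1.3, -0.5)

The blue triangle was at (7.9, 5.8) in frame 1 and (6.6, 5.3) in frame 2.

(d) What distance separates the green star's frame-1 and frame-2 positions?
3.8

The green star moved from (8.1, 2.0) to (9.3, 5.6), a distance of √(1.2² + 3.6²) ≈ 3.8.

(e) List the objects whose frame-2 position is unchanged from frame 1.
the blue star, the pink circle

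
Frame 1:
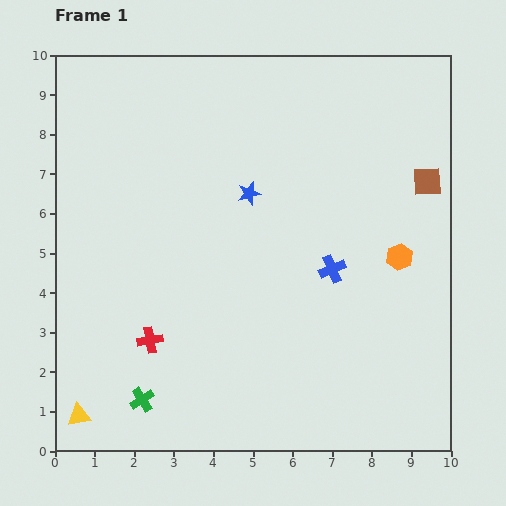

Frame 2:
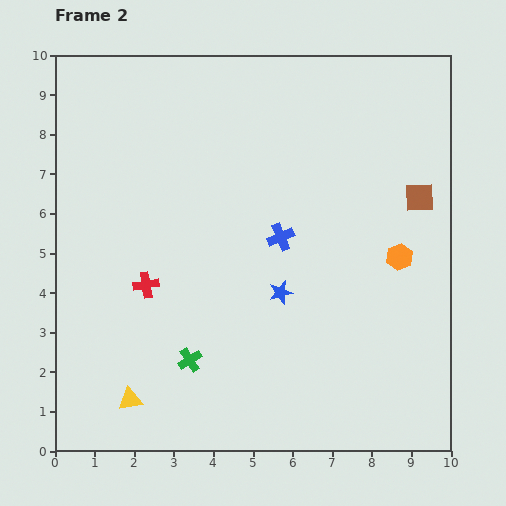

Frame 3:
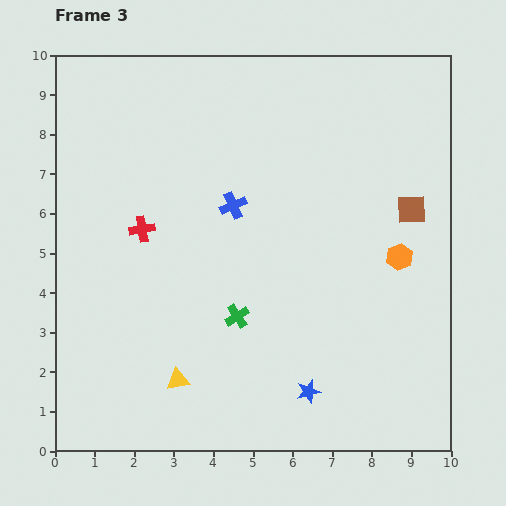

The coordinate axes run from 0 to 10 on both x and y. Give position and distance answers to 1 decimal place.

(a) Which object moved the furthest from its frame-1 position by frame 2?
the blue star

(moved 2.6; next 1.6)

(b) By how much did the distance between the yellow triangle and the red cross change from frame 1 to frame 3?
+1.3

Distance in frame 1: 2.6. Distance in frame 3: 3.9.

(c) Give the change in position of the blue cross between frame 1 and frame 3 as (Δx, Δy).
(-2.5, 1.6)

The blue cross was at (7.0, 4.6) in frame 1 and (4.5, 6.2) in frame 3.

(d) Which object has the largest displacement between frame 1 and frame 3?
the blue star

(moved 5.2; next 3.2)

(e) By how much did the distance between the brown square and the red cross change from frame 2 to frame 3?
-0.4

Distance in frame 2: 7.2. Distance in frame 3: 6.8.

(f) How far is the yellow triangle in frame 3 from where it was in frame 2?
1.3

The yellow triangle moved from (1.9, 1.3) to (3.1, 1.8), a distance of √(1.2² + 0.5²) ≈ 1.3.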